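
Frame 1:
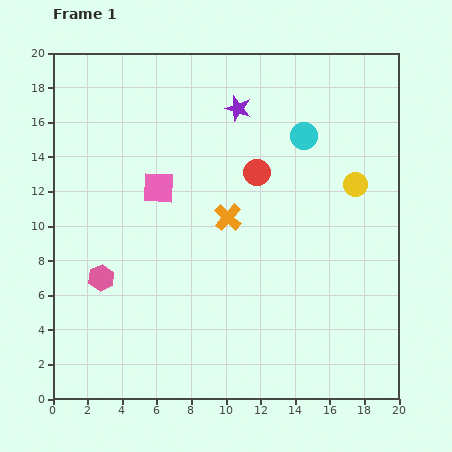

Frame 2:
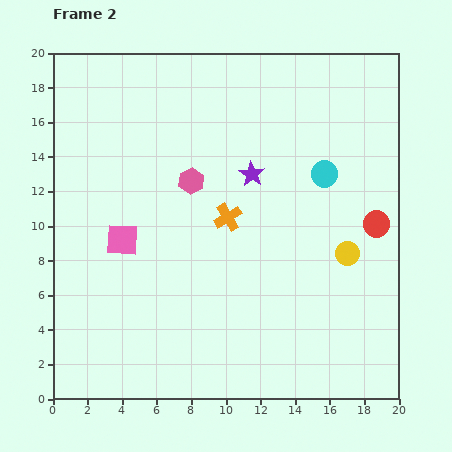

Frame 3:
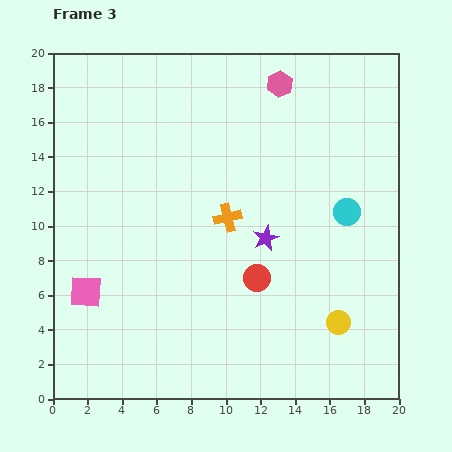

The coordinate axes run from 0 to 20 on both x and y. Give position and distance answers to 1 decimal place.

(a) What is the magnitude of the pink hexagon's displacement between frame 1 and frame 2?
7.6

The pink hexagon moved from (2.8, 7.0) to (8.0, 12.6), a distance of √(5.2² + 5.6²) ≈ 7.6.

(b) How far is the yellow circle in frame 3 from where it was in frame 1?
8.1

The yellow circle moved from (17.5, 12.4) to (16.5, 4.4), a distance of √(1.0² + 8.0²) ≈ 8.1.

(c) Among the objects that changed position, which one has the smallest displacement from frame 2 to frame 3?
the cyan circle

(moved 2.6)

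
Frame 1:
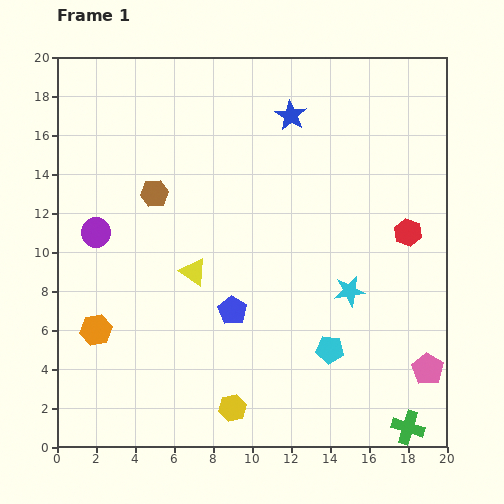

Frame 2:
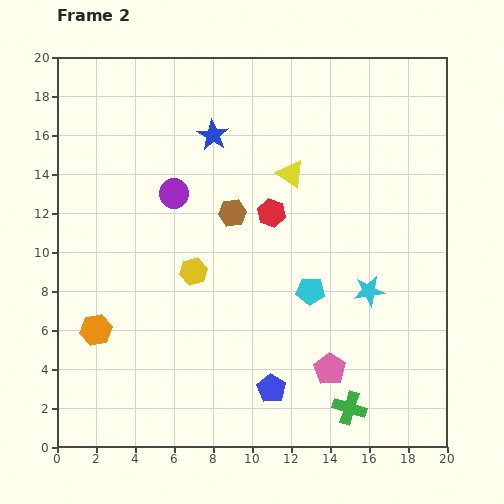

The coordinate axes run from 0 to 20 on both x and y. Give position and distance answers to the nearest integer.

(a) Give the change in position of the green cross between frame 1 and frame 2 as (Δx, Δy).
(-3, 1)

The green cross was at (18, 1) in frame 1 and (15, 2) in frame 2.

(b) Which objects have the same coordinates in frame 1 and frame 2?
the orange hexagon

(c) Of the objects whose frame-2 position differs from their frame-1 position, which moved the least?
the cyan star

(moved 1)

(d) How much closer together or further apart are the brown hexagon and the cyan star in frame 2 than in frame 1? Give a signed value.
-3

Distance in frame 1: 11. Distance in frame 2: 8.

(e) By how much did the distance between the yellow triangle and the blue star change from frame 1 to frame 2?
-5

Distance in frame 1: 9. Distance in frame 2: 4.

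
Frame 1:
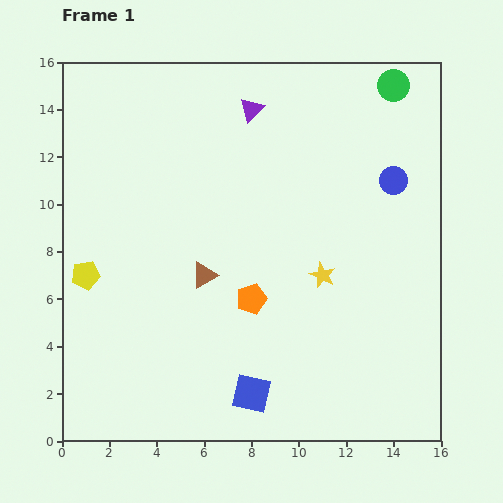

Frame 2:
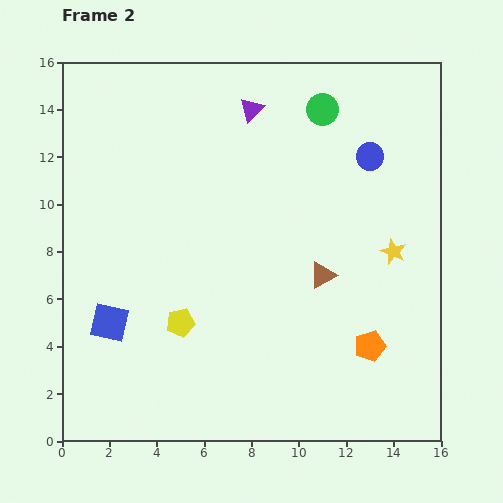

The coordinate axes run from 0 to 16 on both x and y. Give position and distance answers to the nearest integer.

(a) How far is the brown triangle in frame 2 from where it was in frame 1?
5

The brown triangle moved from (6, 7) to (11, 7), a distance of √(5² + 0²) ≈ 5.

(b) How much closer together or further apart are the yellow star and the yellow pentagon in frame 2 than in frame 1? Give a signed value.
-1

Distance in frame 1: 10. Distance in frame 2: 9.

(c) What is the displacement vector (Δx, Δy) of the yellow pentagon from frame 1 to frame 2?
(4, -2)

The yellow pentagon was at (1, 7) in frame 1 and (5, 5) in frame 2.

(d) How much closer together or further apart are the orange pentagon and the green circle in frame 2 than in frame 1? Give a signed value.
-1

Distance in frame 1: 11. Distance in frame 2: 10.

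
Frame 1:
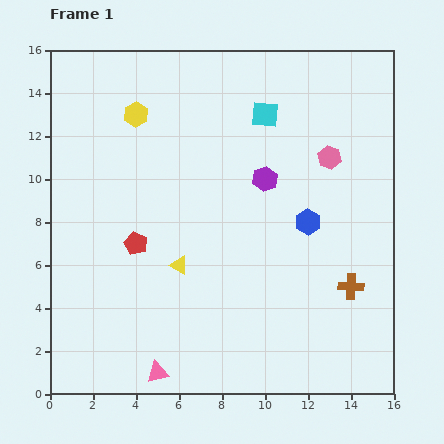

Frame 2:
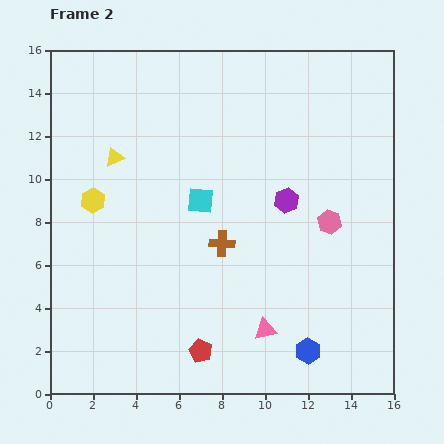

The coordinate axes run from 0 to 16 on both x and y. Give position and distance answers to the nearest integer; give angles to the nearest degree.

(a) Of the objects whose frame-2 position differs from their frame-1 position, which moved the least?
the purple hexagon

(moved 1)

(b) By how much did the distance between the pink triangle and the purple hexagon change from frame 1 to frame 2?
-4

Distance in frame 1: 10. Distance in frame 2: 6.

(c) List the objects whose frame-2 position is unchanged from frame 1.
none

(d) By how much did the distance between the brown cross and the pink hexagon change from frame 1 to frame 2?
-1

Distance in frame 1: 6. Distance in frame 2: 5.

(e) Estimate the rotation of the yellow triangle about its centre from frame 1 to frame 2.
50° counter-clockwise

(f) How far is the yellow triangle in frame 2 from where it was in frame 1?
6

The yellow triangle moved from (6, 6) to (3, 11), a distance of √(3² + 5²) ≈ 6.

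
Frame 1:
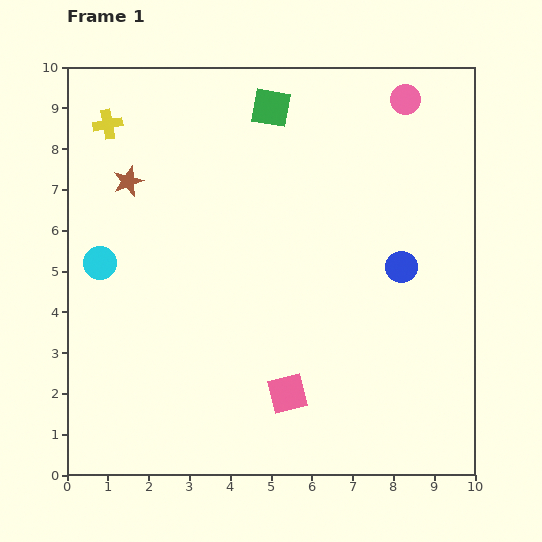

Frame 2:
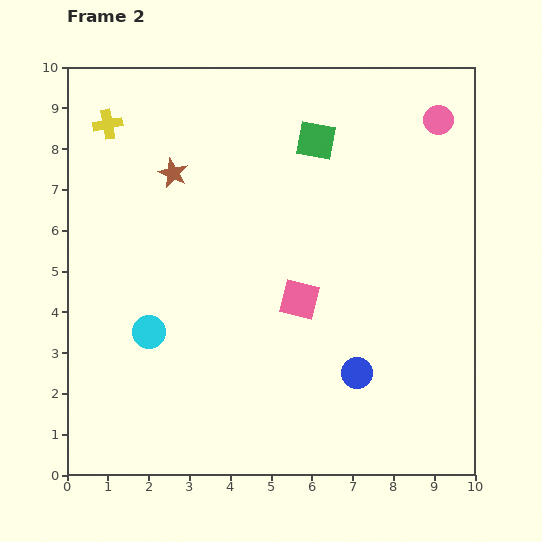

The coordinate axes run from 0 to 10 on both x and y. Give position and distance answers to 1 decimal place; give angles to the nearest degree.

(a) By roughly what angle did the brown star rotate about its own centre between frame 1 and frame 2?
26° counter-clockwise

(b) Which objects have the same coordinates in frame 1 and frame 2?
the yellow cross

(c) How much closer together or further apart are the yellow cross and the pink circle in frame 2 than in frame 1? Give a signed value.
+0.8

Distance in frame 1: 7.3. Distance in frame 2: 8.1.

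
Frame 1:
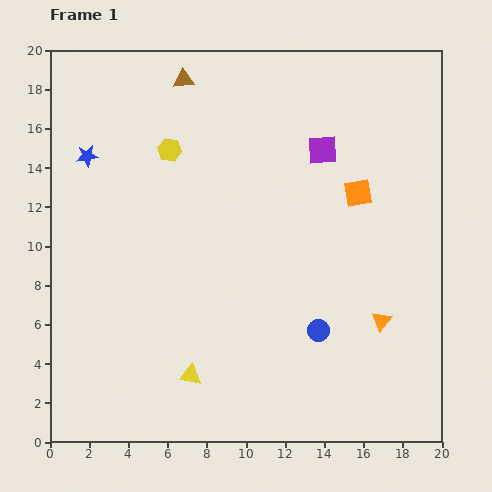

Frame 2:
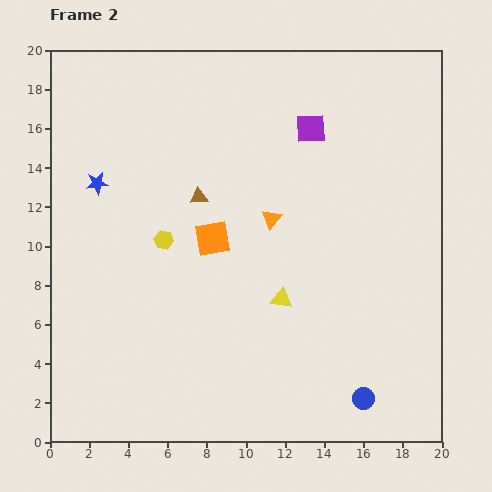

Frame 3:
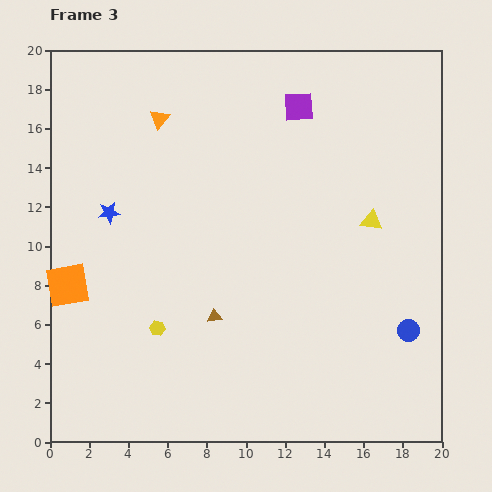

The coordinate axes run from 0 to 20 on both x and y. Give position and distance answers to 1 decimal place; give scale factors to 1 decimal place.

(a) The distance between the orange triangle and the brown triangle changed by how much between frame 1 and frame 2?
-12.0

Distance in frame 1: 15.9. Distance in frame 2: 3.9.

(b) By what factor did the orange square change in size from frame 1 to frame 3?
1.6×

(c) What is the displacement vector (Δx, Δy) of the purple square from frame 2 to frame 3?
(-0.6, 1.1)

The purple square was at (13.3, 16.0) in frame 2 and (12.7, 17.1) in frame 3.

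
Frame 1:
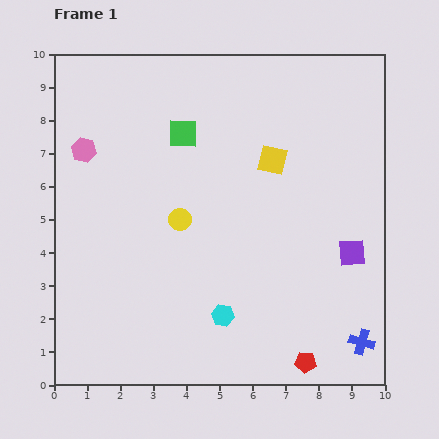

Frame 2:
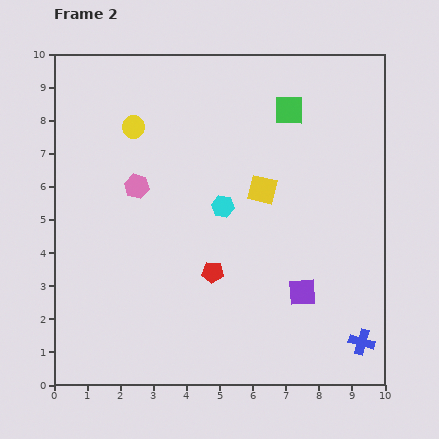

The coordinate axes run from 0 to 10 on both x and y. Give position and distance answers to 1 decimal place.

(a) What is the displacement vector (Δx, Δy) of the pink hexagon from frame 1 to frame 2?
(1.6, -1.1)

The pink hexagon was at (0.9, 7.1) in frame 1 and (2.5, 6.0) in frame 2.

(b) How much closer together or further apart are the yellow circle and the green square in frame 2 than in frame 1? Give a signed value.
+2.1

Distance in frame 1: 2.6. Distance in frame 2: 4.7.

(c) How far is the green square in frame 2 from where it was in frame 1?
3.3

The green square moved from (3.9, 7.6) to (7.1, 8.3), a distance of √(3.2² + 0.7²) ≈ 3.3.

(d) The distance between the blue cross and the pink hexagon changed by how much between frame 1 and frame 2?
-1.9

Distance in frame 1: 10.2. Distance in frame 2: 8.3.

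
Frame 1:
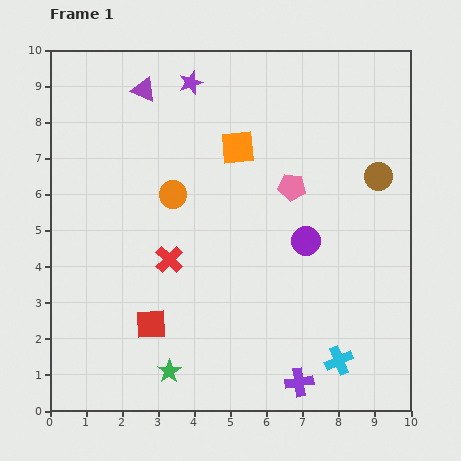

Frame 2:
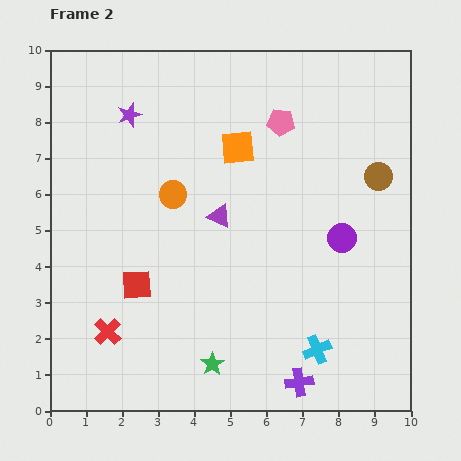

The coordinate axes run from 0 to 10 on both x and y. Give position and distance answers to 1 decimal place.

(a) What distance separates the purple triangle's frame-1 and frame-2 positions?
4.1

The purple triangle moved from (2.6, 8.9) to (4.7, 5.4), a distance of √(2.1² + 3.5²) ≈ 4.1.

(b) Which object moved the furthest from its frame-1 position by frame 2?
the purple triangle

(moved 4.1; next 2.6)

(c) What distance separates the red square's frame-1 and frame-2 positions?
1.2

The red square moved from (2.8, 2.4) to (2.4, 3.5), a distance of √(0.4² + 1.1²) ≈ 1.2.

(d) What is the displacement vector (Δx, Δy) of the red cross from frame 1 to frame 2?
(-1.7, -2.0)

The red cross was at (3.3, 4.2) in frame 1 and (1.6, 2.2) in frame 2.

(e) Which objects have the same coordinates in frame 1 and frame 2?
the orange square, the brown circle, the orange circle, the purple cross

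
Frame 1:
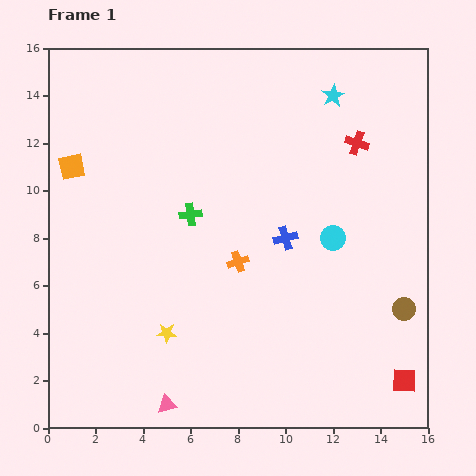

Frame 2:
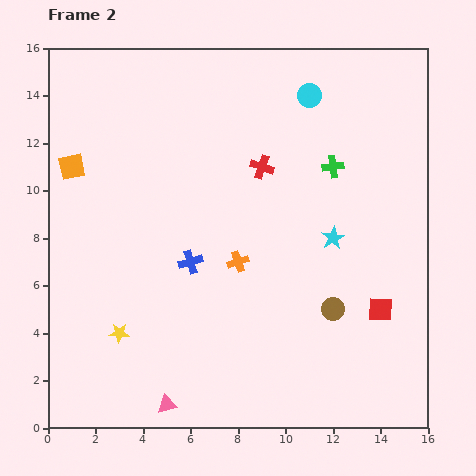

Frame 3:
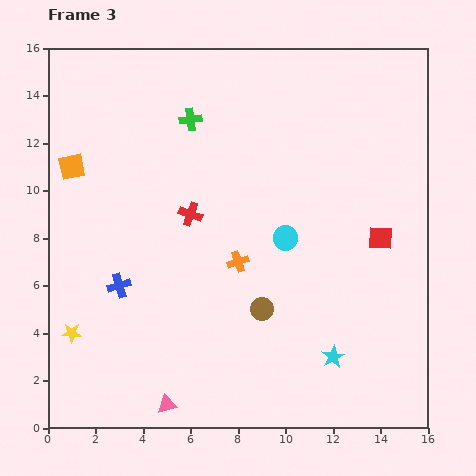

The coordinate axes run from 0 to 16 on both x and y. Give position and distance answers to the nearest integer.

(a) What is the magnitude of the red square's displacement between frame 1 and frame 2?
3

The red square moved from (15, 2) to (14, 5), a distance of √(1² + 3²) ≈ 3.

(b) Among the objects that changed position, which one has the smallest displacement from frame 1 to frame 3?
the cyan circle

(moved 2)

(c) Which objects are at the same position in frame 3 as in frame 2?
the orange cross, the orange square, the pink triangle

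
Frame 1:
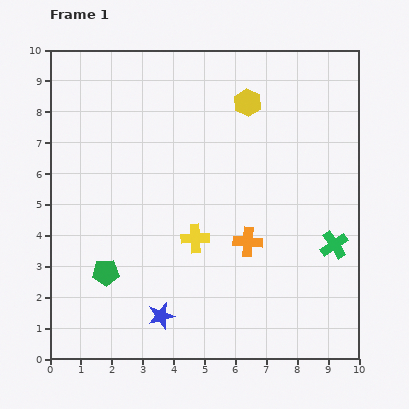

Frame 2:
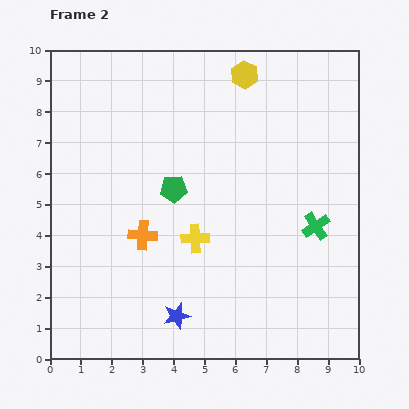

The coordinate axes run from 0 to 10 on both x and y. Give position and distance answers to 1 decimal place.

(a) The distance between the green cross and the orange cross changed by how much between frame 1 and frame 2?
+2.8

Distance in frame 1: 2.8. Distance in frame 2: 5.6.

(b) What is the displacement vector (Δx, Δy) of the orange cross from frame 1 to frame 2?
(-3.4, 0.2)

The orange cross was at (6.4, 3.8) in frame 1 and (3.0, 4.0) in frame 2.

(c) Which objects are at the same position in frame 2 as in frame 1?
the yellow cross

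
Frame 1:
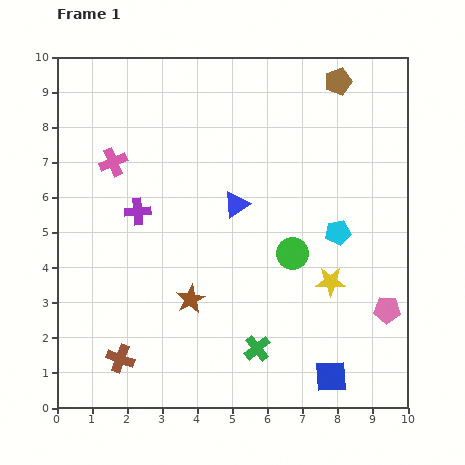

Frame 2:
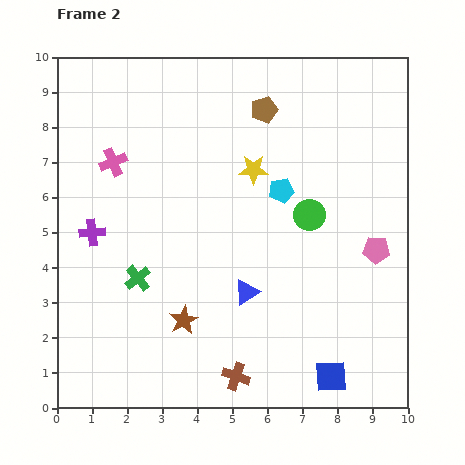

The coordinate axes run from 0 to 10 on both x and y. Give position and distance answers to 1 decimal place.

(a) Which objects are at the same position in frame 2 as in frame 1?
the blue square, the pink cross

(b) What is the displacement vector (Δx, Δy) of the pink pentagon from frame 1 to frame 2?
(-0.3, 1.7)

The pink pentagon was at (9.4, 2.8) in frame 1 and (9.1, 4.5) in frame 2.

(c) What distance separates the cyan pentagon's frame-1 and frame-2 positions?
2.0

The cyan pentagon moved from (8.0, 5.0) to (6.4, 6.2), a distance of √(1.6² + 1.2²) ≈ 2.0.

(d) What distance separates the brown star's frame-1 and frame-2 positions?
0.6

The brown star moved from (3.8, 3.1) to (3.6, 2.5), a distance of √(0.2² + 0.6²) ≈ 0.6.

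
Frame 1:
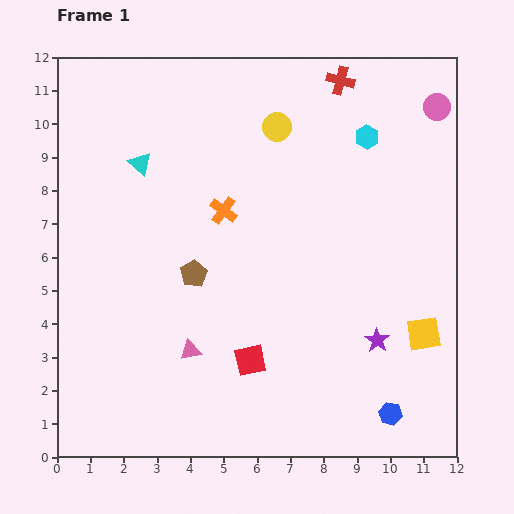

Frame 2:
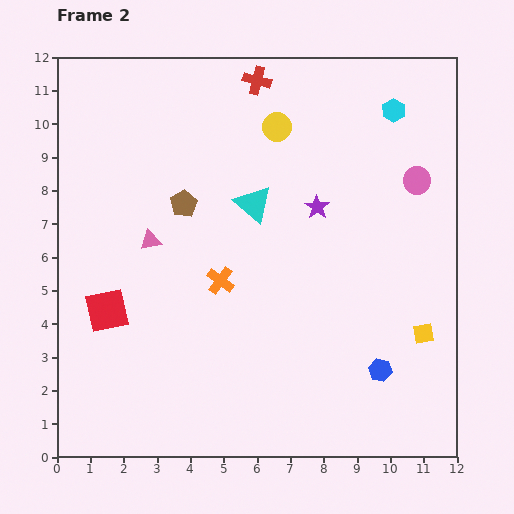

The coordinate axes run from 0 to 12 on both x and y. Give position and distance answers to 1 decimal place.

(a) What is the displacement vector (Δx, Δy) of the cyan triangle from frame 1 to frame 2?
(3.4, -1.2)

The cyan triangle was at (2.5, 8.8) in frame 1 and (5.9, 7.6) in frame 2.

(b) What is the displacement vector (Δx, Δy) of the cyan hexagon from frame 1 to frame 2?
(0.8, 0.8)

The cyan hexagon was at (9.3, 9.6) in frame 1 and (10.1, 10.4) in frame 2.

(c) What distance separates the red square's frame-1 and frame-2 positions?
4.6

The red square moved from (5.8, 2.9) to (1.5, 4.4), a distance of √(4.3² + 1.5²) ≈ 4.6.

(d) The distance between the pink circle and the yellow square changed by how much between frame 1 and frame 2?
-2.2

Distance in frame 1: 6.8. Distance in frame 2: 4.6.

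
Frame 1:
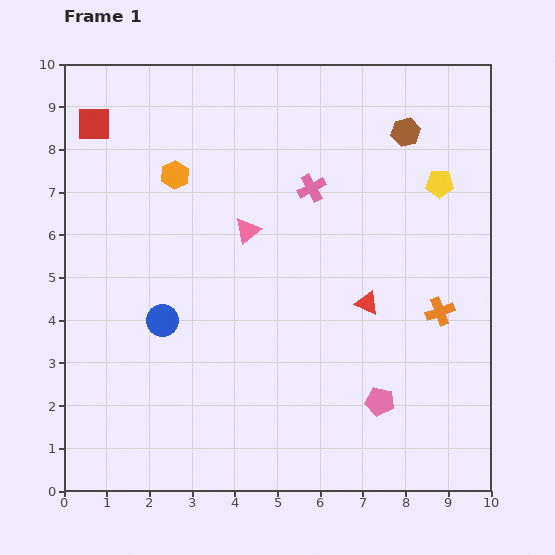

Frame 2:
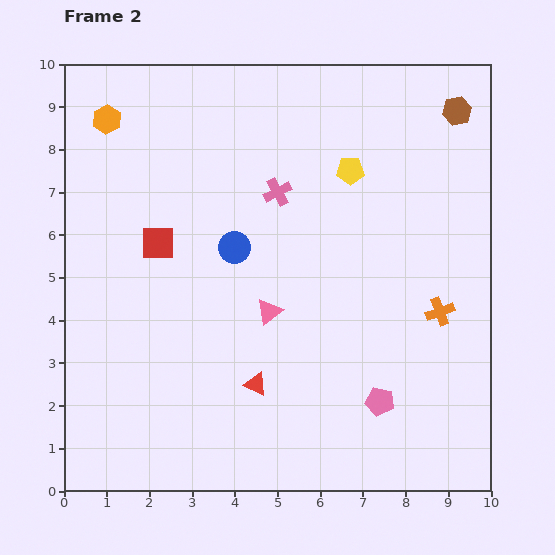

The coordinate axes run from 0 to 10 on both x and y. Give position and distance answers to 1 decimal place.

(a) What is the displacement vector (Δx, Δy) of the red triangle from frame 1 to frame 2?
(-2.6, -1.9)

The red triangle was at (7.1, 4.4) in frame 1 and (4.5, 2.5) in frame 2.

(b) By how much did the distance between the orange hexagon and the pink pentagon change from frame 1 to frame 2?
+2.0

Distance in frame 1: 7.2. Distance in frame 2: 9.2.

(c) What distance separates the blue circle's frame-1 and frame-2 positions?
2.4

The blue circle moved from (2.3, 4.0) to (4.0, 5.7), a distance of √(1.7² + 1.7²) ≈ 2.4.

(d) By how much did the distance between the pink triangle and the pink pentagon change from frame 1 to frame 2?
-1.8

Distance in frame 1: 5.1. Distance in frame 2: 3.3.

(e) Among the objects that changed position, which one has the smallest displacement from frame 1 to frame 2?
the pink cross

(moved 0.8)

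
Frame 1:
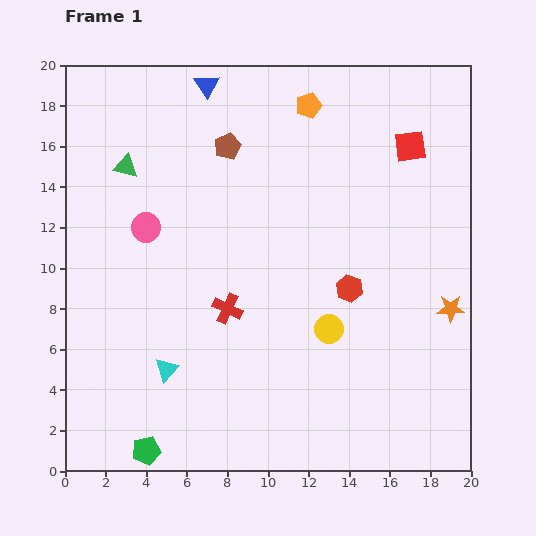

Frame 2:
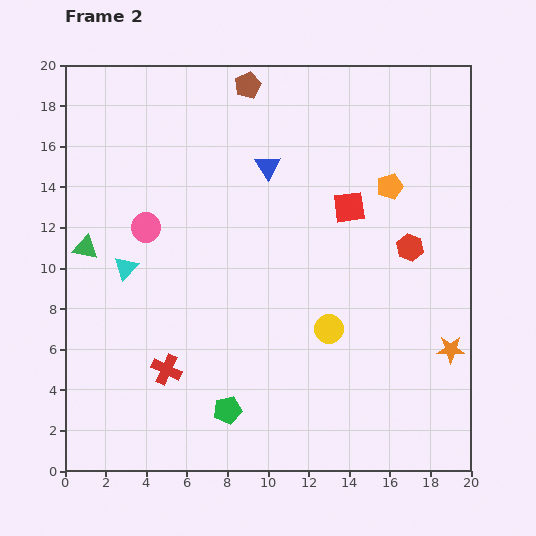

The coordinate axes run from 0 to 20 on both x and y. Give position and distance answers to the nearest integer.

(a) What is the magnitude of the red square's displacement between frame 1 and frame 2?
4

The red square moved from (17, 16) to (14, 13), a distance of √(3² + 3²) ≈ 4.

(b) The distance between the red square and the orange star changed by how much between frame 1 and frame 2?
+1

Distance in frame 1: 8. Distance in frame 2: 9.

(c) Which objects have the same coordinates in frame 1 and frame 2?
the yellow circle, the pink circle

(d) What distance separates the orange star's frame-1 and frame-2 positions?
2

The orange star moved from (19, 8) to (19, 6), a distance of √(0² + 2²) ≈ 2.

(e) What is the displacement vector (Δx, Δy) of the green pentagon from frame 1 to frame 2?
(4, 2)

The green pentagon was at (4, 1) in frame 1 and (8, 3) in frame 2.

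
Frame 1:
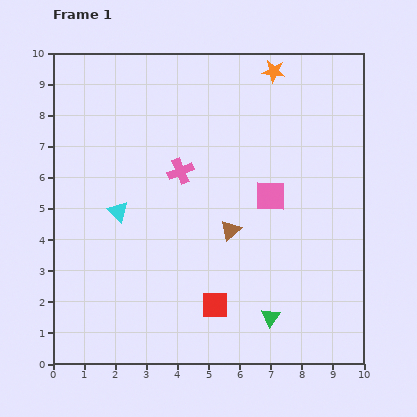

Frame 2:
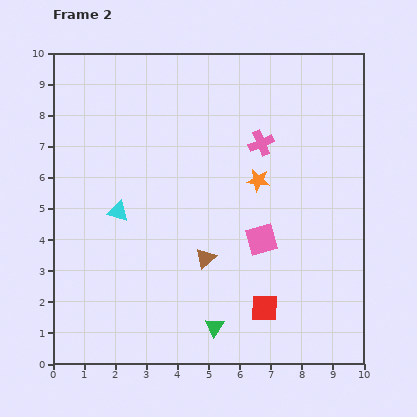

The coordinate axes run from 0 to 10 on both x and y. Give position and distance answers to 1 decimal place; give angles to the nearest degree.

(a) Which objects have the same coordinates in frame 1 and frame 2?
the cyan triangle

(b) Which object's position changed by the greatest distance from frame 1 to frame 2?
the orange star

(moved 3.5; next 2.8)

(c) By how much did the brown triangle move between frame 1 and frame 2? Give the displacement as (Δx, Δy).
(-0.8, -0.9)

The brown triangle was at (5.7, 4.3) in frame 1 and (4.9, 3.4) in frame 2.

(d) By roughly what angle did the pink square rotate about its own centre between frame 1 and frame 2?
18° counter-clockwise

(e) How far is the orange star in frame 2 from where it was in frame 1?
3.5

The orange star moved from (7.1, 9.4) to (6.6, 5.9), a distance of √(0.5² + 3.5²) ≈ 3.5.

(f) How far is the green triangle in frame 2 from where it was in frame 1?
1.8

The green triangle moved from (7.0, 1.5) to (5.2, 1.2), a distance of √(1.8² + 0.3²) ≈ 1.8.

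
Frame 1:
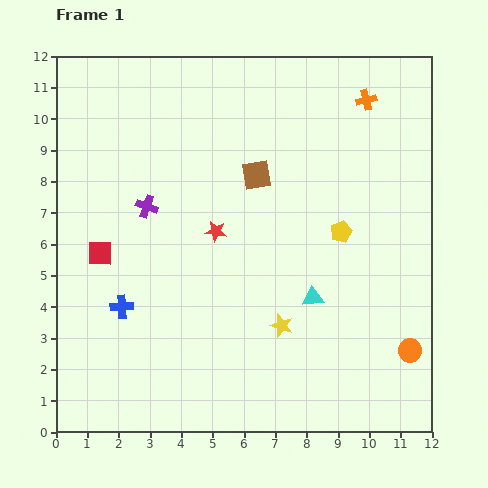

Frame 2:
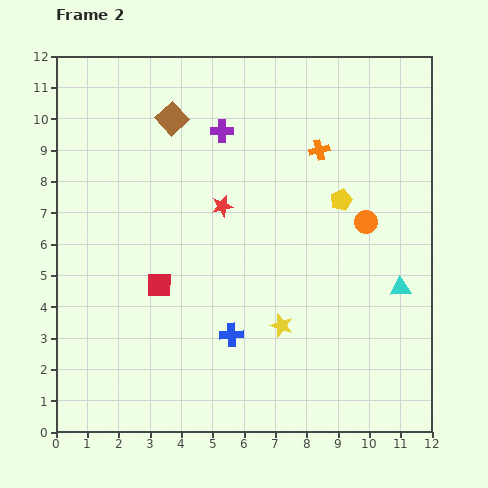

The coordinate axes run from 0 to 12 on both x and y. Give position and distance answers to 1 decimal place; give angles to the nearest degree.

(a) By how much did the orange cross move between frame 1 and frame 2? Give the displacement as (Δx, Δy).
(-1.5, -1.6)

The orange cross was at (9.9, 10.6) in frame 1 and (8.4, 9.0) in frame 2.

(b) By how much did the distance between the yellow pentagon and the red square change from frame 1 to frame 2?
-1.3

Distance in frame 1: 7.7. Distance in frame 2: 6.4.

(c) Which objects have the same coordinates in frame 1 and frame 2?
the yellow star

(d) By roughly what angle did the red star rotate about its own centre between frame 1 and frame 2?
22° counter-clockwise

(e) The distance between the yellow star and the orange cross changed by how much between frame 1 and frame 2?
-2.0

Distance in frame 1: 7.7. Distance in frame 2: 5.7.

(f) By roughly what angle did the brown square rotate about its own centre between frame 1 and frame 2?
34° counter-clockwise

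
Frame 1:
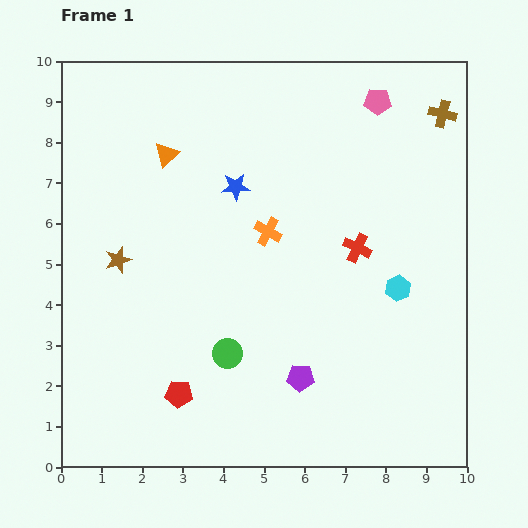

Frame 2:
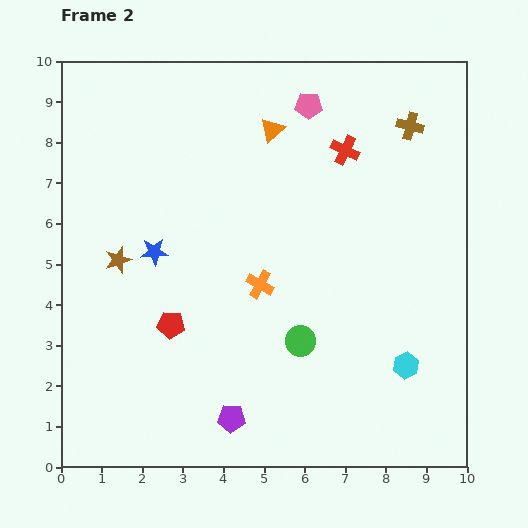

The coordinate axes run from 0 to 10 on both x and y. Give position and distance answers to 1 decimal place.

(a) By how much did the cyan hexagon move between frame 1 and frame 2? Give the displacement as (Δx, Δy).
(0.2, -1.9)

The cyan hexagon was at (8.3, 4.4) in frame 1 and (8.5, 2.5) in frame 2.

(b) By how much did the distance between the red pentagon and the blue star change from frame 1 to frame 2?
-3.5

Distance in frame 1: 5.3. Distance in frame 2: 1.8.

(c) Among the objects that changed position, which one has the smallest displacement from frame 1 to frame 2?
the brown cross

(moved 0.9)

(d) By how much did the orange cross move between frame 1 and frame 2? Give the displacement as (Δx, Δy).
(-0.2, -1.3)

The orange cross was at (5.1, 5.8) in frame 1 and (4.9, 4.5) in frame 2.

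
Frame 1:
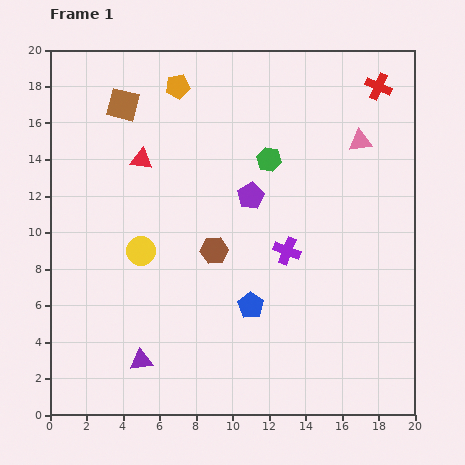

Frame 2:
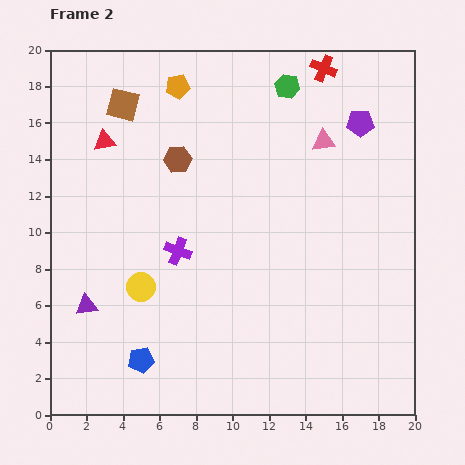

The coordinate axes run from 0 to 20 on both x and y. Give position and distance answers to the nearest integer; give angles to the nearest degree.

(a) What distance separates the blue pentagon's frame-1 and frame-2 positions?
7

The blue pentagon moved from (11, 6) to (5, 3), a distance of √(6² + 3²) ≈ 7.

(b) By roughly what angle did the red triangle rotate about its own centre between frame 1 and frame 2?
19° counter-clockwise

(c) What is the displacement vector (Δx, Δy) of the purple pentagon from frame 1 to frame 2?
(6, 4)

The purple pentagon was at (11, 12) in frame 1 and (17, 16) in frame 2.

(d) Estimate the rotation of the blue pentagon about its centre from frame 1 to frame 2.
28° clockwise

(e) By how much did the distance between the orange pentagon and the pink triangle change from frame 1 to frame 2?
-1

Distance in frame 1: 10. Distance in frame 2: 9.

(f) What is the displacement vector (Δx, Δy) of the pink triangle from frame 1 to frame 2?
(-2, 0)

The pink triangle was at (17, 15) in frame 1 and (15, 15) in frame 2.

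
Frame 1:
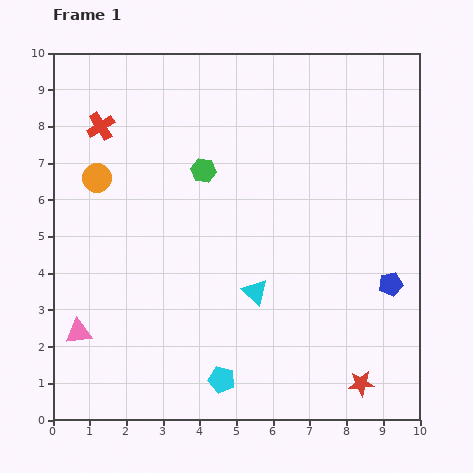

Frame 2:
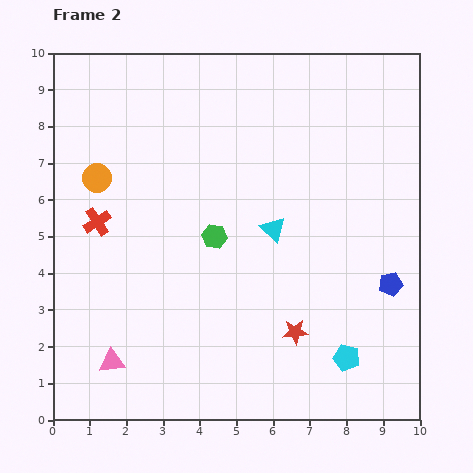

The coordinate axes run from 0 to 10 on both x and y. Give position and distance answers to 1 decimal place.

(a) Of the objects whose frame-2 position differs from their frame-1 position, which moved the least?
the pink triangle

(moved 1.2)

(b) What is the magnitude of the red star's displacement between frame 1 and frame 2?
2.3

The red star moved from (8.4, 1.0) to (6.6, 2.4), a distance of √(1.8² + 1.4²) ≈ 2.3.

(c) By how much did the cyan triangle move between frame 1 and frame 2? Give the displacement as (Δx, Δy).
(0.5, 1.7)

The cyan triangle was at (5.5, 3.5) in frame 1 and (6.0, 5.2) in frame 2.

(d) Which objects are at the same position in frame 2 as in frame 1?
the blue pentagon, the orange circle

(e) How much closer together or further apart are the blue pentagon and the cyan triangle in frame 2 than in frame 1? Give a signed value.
-0.2

Distance in frame 1: 3.7. Distance in frame 2: 3.5.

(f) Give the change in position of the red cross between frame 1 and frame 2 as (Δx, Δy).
(-0.1, -2.6)

The red cross was at (1.3, 8.0) in frame 1 and (1.2, 5.4) in frame 2.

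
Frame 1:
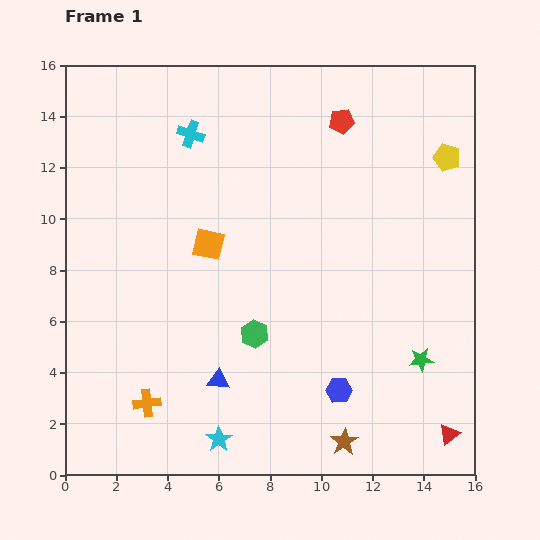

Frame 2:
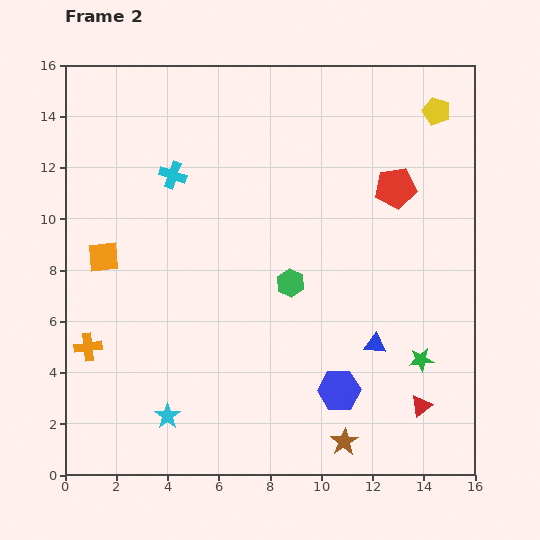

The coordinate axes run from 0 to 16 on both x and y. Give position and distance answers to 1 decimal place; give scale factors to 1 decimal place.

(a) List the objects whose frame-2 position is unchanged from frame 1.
the brown star, the blue hexagon, the green star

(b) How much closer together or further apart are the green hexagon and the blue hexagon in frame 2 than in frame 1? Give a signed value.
+0.6

Distance in frame 1: 4.0. Distance in frame 2: 4.6.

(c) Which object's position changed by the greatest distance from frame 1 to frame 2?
the blue triangle

(moved 6.3; next 4.1)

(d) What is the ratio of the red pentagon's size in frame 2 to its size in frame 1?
1.7×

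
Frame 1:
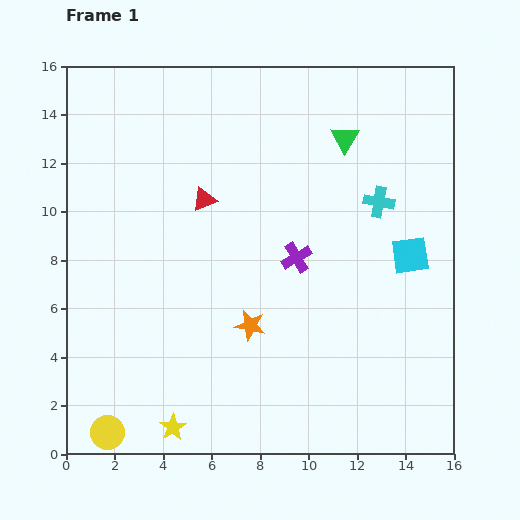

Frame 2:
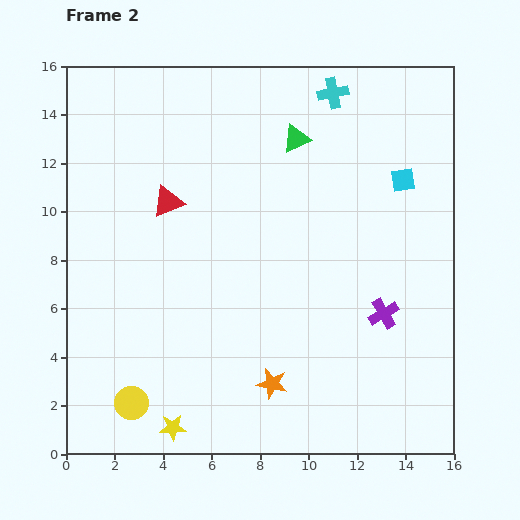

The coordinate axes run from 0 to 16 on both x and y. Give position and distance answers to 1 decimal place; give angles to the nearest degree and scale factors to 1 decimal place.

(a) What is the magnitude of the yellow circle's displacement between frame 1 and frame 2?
1.6

The yellow circle moved from (1.7, 0.9) to (2.7, 2.1), a distance of √(1.0² + 1.2²) ≈ 1.6.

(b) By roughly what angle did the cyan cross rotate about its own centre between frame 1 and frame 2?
21° counter-clockwise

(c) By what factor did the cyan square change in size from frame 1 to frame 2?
0.7×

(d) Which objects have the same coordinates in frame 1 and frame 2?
the yellow star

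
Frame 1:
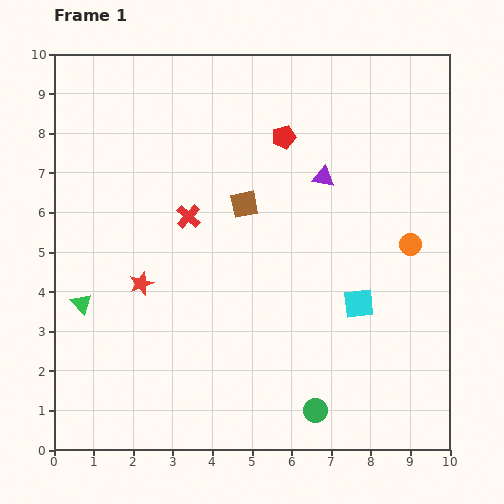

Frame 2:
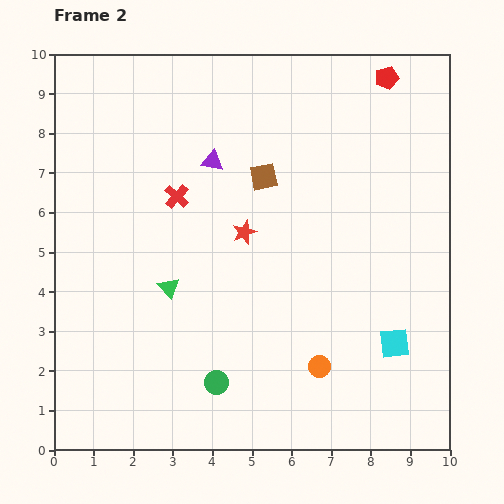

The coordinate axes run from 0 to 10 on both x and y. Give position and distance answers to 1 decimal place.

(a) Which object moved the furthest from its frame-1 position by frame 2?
the orange circle

(moved 3.9; next 3.0)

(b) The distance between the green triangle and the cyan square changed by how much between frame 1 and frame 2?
-1.1

Distance in frame 1: 7.0. Distance in frame 2: 5.9.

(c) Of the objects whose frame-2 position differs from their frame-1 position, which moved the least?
the red cross

(moved 0.6)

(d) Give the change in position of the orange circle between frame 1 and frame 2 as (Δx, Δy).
(-2.3, -3.1)

The orange circle was at (9.0, 5.2) in frame 1 and (6.7, 2.1) in frame 2.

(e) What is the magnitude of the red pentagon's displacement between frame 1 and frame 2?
3.0

The red pentagon moved from (5.8, 7.9) to (8.4, 9.4), a distance of √(2.6² + 1.5²) ≈ 3.0.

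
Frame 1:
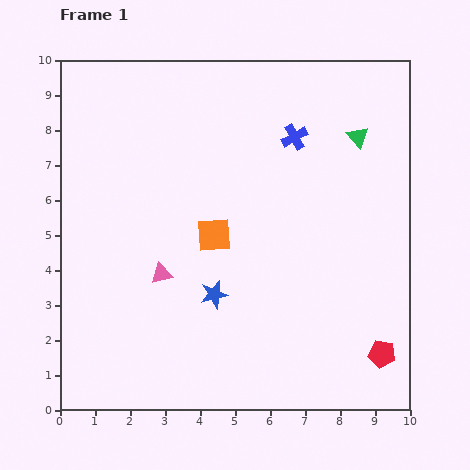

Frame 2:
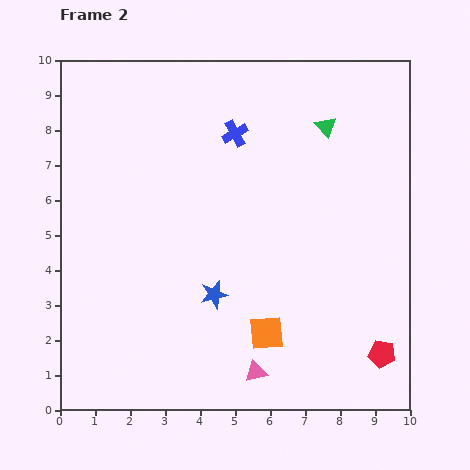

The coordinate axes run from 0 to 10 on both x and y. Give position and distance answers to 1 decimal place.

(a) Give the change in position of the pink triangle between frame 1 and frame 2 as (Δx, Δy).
(2.7, -2.8)

The pink triangle was at (2.9, 3.9) in frame 1 and (5.6, 1.1) in frame 2.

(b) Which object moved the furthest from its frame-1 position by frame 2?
the pink triangle

(moved 3.9; next 3.2)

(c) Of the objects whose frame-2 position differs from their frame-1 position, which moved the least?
the green triangle

(moved 0.9)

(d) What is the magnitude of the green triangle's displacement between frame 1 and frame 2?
0.9

The green triangle moved from (8.5, 7.8) to (7.6, 8.1), a distance of √(0.9² + 0.3²) ≈ 0.9.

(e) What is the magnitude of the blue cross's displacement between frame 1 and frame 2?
1.7

The blue cross moved from (6.7, 7.8) to (5.0, 7.9), a distance of √(1.7² + 0.1²) ≈ 1.7.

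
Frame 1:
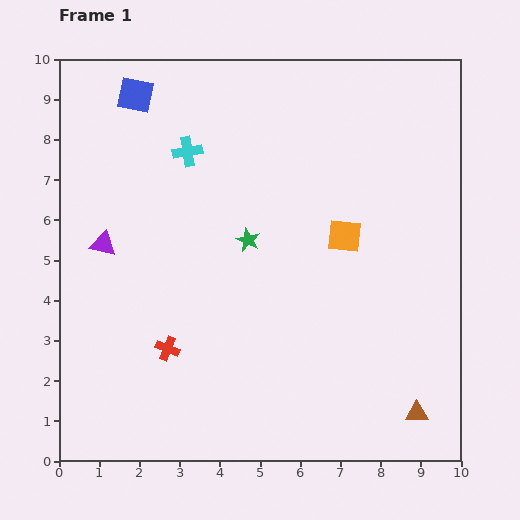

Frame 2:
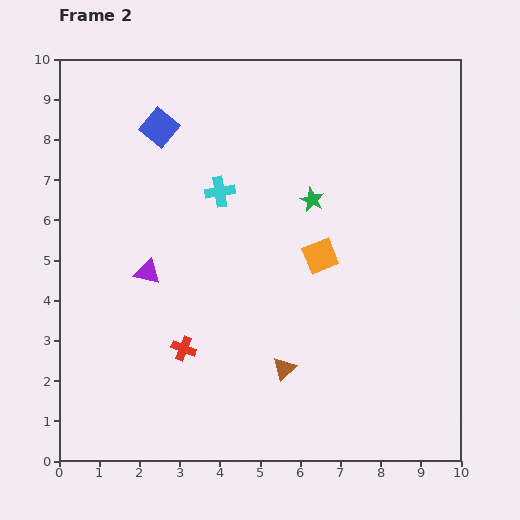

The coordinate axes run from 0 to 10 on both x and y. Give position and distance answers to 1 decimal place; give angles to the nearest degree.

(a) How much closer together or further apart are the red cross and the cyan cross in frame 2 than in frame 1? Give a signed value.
-0.9

Distance in frame 1: 4.9. Distance in frame 2: 4.0.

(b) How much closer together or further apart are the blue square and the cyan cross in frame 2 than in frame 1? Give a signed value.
+0.3

Distance in frame 1: 1.9. Distance in frame 2: 2.2.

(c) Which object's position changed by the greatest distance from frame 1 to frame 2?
the brown triangle

(moved 3.5; next 1.9)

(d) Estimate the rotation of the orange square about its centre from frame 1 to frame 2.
28° counter-clockwise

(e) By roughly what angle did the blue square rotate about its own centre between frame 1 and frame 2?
29° clockwise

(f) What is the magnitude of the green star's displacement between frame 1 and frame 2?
1.9

The green star moved from (4.7, 5.5) to (6.3, 6.5), a distance of √(1.6² + 1.0²) ≈ 1.9.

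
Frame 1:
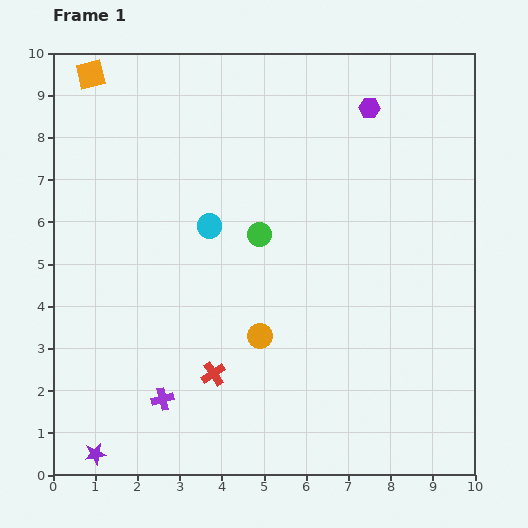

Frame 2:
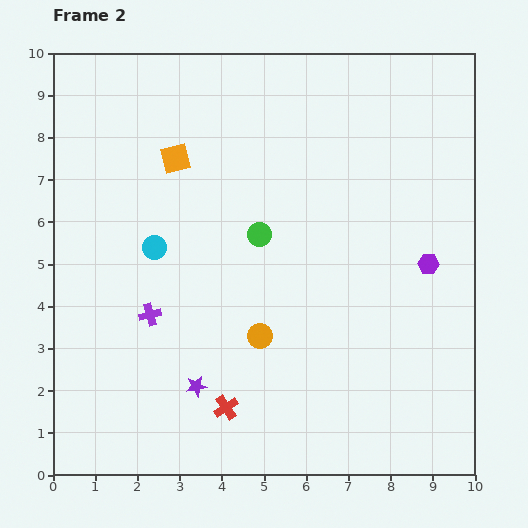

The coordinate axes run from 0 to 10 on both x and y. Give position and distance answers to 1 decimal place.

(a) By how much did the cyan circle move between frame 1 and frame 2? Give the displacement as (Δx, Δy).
(-1.3, -0.5)

The cyan circle was at (3.7, 5.9) in frame 1 and (2.4, 5.4) in frame 2.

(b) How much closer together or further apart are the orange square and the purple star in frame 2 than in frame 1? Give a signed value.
-3.6

Distance in frame 1: 9.0. Distance in frame 2: 5.4.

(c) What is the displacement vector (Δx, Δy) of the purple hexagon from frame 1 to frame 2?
(1.4, -3.7)

The purple hexagon was at (7.5, 8.7) in frame 1 and (8.9, 5.0) in frame 2.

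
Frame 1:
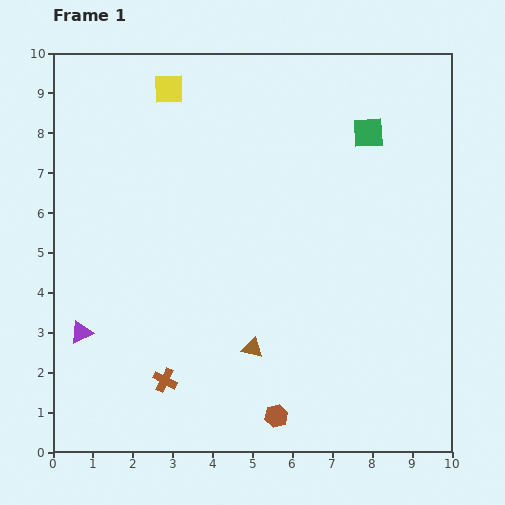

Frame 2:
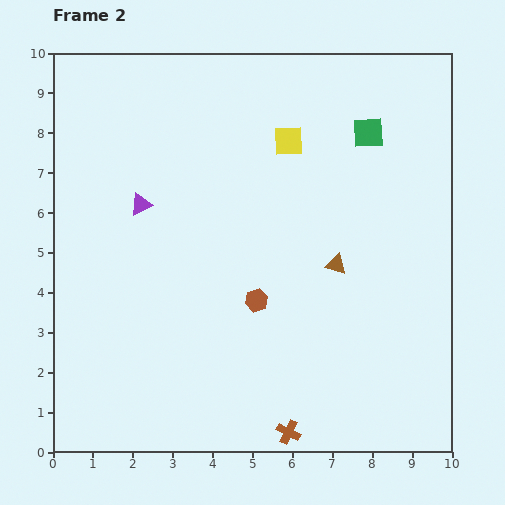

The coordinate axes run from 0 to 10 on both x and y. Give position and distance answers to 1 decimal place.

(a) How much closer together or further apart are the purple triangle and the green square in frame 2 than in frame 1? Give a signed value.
-2.8

Distance in frame 1: 8.8. Distance in frame 2: 6.0.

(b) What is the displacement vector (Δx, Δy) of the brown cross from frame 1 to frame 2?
(3.1, -1.3)

The brown cross was at (2.8, 1.8) in frame 1 and (5.9, 0.5) in frame 2.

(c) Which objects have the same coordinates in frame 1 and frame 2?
the green square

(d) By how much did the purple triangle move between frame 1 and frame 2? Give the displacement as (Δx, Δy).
(1.5, 3.2)

The purple triangle was at (0.7, 3.0) in frame 1 and (2.2, 6.2) in frame 2.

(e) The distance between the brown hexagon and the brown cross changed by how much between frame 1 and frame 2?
+0.5

Distance in frame 1: 2.9. Distance in frame 2: 3.4.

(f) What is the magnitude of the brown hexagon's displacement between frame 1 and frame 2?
2.9

The brown hexagon moved from (5.6, 0.9) to (5.1, 3.8), a distance of √(0.5² + 2.9²) ≈ 2.9.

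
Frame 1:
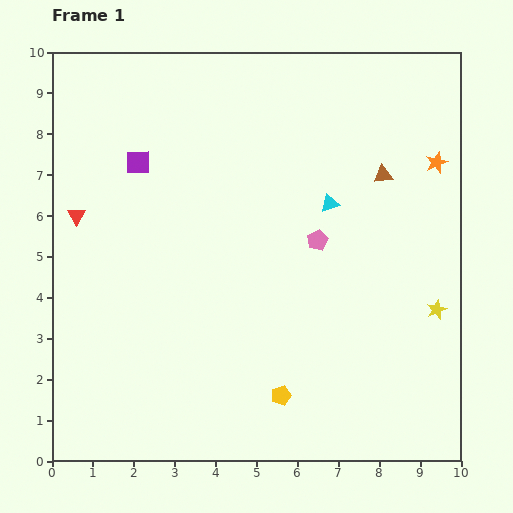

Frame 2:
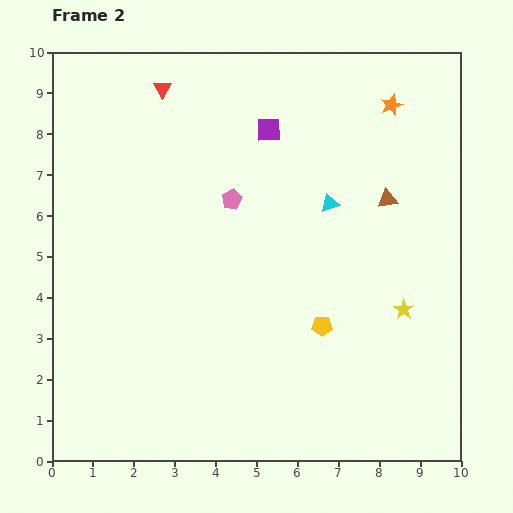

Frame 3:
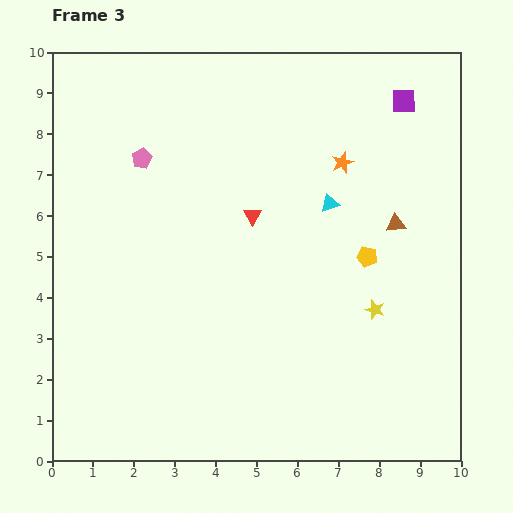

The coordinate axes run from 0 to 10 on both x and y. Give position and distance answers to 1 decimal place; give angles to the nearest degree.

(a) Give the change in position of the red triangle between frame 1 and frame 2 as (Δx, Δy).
(2.1, 3.1)

The red triangle was at (0.6, 6.0) in frame 1 and (2.7, 9.1) in frame 2.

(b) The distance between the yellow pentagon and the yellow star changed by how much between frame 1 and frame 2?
-2.3

Distance in frame 1: 4.3. Distance in frame 2: 2.0.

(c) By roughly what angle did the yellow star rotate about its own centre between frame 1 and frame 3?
31° counter-clockwise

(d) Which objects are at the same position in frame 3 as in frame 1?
the cyan triangle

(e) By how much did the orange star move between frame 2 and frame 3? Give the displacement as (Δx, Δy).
(-1.2, -1.4)

The orange star was at (8.3, 8.7) in frame 2 and (7.1, 7.3) in frame 3.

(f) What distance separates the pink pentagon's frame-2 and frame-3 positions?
2.4

The pink pentagon moved from (4.4, 6.4) to (2.2, 7.4), a distance of √(2.2² + 1.0²) ≈ 2.4.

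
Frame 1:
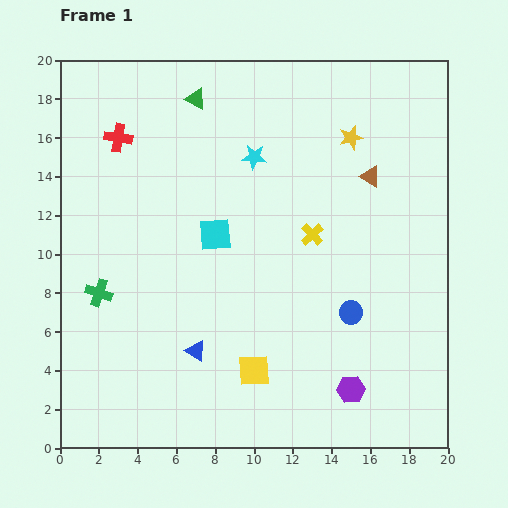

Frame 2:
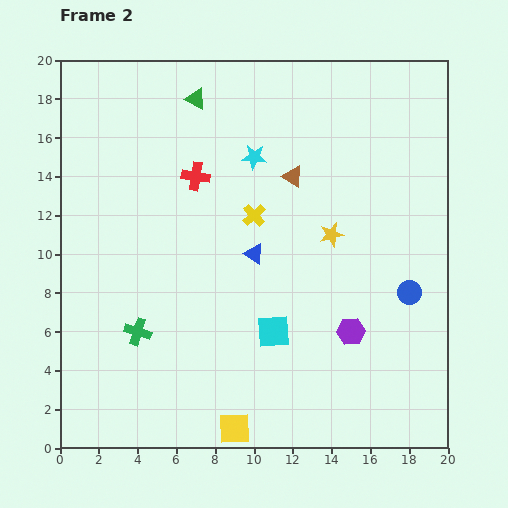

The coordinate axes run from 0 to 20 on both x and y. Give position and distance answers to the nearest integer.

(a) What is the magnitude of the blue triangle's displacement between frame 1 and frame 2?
6

The blue triangle moved from (7, 5) to (10, 10), a distance of √(3² + 5²) ≈ 6.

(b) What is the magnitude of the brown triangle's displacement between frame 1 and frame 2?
4

The brown triangle moved from (16, 14) to (12, 14), a distance of √(4² + 0²) ≈ 4.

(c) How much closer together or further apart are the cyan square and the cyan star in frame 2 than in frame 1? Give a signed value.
+5

Distance in frame 1: 4. Distance in frame 2: 9.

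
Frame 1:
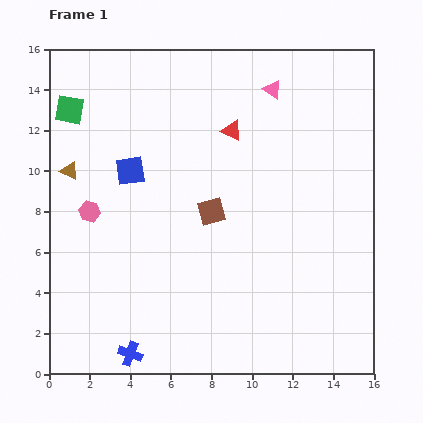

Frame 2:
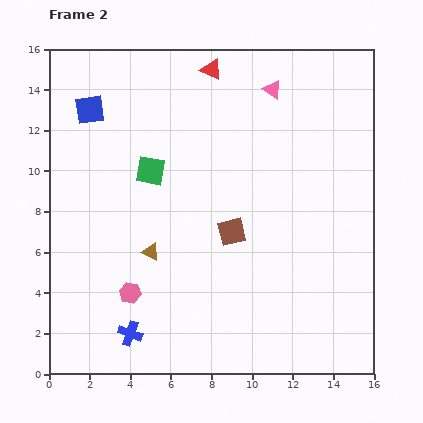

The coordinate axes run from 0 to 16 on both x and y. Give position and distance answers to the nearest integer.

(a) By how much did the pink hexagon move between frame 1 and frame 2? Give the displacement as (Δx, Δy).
(2, -4)

The pink hexagon was at (2, 8) in frame 1 and (4, 4) in frame 2.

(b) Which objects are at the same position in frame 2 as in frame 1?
the pink triangle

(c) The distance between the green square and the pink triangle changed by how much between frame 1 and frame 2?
-3

Distance in frame 1: 10. Distance in frame 2: 7.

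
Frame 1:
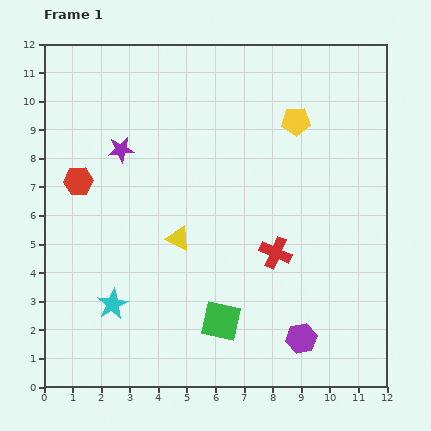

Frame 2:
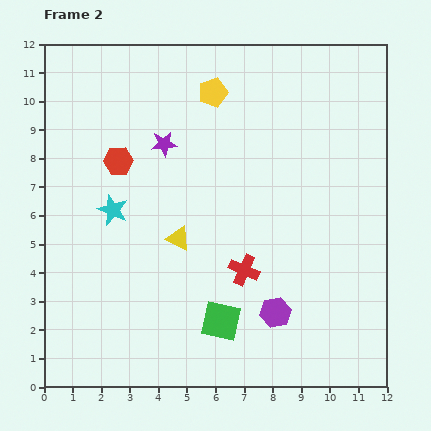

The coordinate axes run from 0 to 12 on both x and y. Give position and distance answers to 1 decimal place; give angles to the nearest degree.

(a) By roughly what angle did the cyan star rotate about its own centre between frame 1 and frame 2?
22° counter-clockwise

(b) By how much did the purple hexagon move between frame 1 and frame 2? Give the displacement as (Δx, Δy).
(-0.9, 0.9)

The purple hexagon was at (9.0, 1.7) in frame 1 and (8.1, 2.6) in frame 2.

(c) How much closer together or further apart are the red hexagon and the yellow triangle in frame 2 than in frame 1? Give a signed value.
-0.6

Distance in frame 1: 4.0. Distance in frame 2: 3.4.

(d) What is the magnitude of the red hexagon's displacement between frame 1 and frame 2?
1.6

The red hexagon moved from (1.2, 7.2) to (2.6, 7.9), a distance of √(1.4² + 0.7²) ≈ 1.6.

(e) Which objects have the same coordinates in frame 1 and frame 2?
the green square, the yellow triangle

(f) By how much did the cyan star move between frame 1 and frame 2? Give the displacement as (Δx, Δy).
(0.0, 3.3)

The cyan star was at (2.4, 2.9) in frame 1 and (2.4, 6.2) in frame 2.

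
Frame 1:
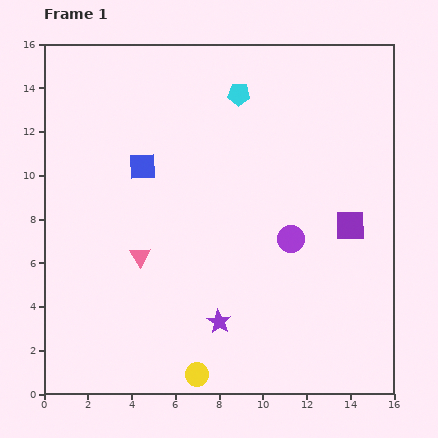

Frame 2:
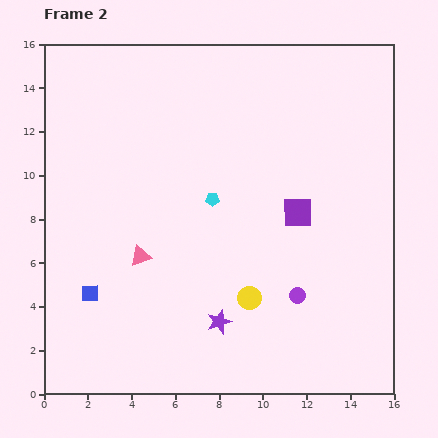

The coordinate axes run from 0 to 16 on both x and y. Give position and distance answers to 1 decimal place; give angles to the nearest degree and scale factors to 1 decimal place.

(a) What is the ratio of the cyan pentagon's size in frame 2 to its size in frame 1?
0.6×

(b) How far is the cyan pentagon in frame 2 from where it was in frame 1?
4.9

The cyan pentagon moved from (8.9, 13.7) to (7.7, 8.9), a distance of √(1.2² + 4.8²) ≈ 4.9.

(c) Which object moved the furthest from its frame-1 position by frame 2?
the blue square

(moved 6.3; next 4.9)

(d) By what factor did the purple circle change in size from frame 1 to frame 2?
0.6×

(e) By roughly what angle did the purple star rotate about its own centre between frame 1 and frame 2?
22° clockwise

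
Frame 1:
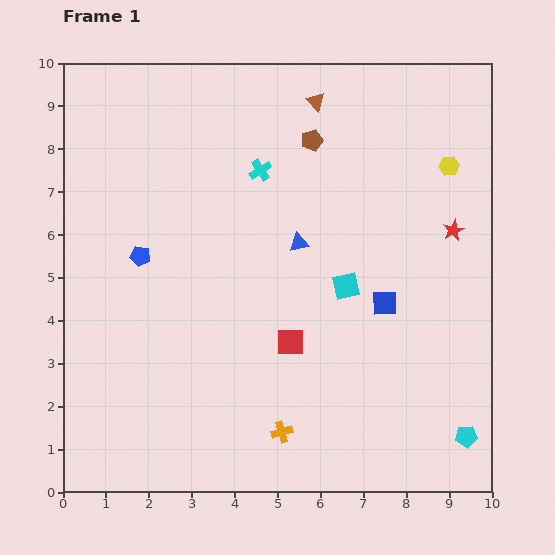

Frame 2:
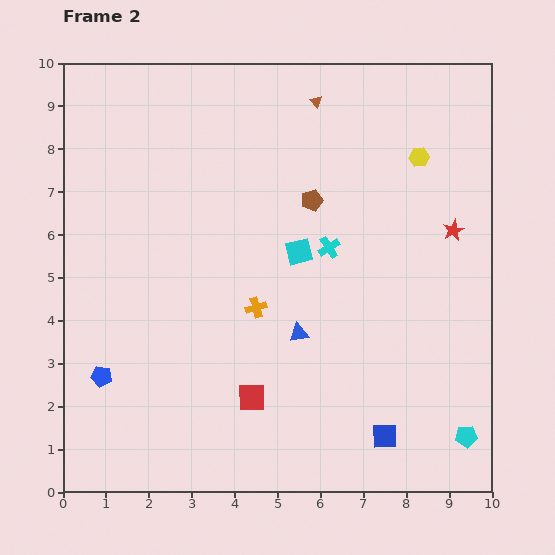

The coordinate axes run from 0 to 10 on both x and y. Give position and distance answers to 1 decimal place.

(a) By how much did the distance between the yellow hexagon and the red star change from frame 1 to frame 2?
+0.4

Distance in frame 1: 1.5. Distance in frame 2: 1.9.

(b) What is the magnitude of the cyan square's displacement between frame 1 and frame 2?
1.4

The cyan square moved from (6.6, 4.8) to (5.5, 5.6), a distance of √(1.1² + 0.8²) ≈ 1.4.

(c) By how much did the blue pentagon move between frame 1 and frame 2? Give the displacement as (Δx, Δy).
(-0.9, -2.8)

The blue pentagon was at (1.8, 5.5) in frame 1 and (0.9, 2.7) in frame 2.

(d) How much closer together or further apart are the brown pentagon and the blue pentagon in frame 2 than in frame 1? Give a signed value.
+1.6

Distance in frame 1: 4.8. Distance in frame 2: 6.4.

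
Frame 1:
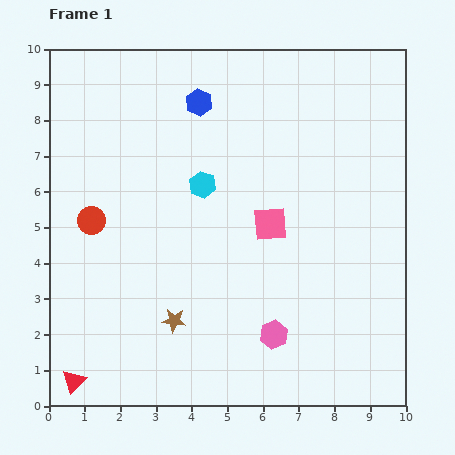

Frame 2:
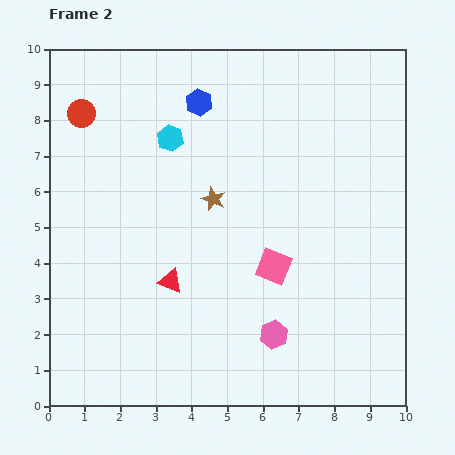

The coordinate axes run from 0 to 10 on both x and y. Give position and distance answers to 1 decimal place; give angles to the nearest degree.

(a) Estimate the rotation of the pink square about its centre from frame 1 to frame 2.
27° clockwise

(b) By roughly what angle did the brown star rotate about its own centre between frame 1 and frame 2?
15° clockwise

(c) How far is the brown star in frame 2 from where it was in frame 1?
3.6

The brown star moved from (3.5, 2.4) to (4.6, 5.8), a distance of √(1.1² + 3.4²) ≈ 3.6.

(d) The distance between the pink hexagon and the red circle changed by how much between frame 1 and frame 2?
+2.2

Distance in frame 1: 6.0. Distance in frame 2: 8.2.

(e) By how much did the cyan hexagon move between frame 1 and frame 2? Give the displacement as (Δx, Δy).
(-0.9, 1.3)

The cyan hexagon was at (4.3, 6.2) in frame 1 and (3.4, 7.5) in frame 2.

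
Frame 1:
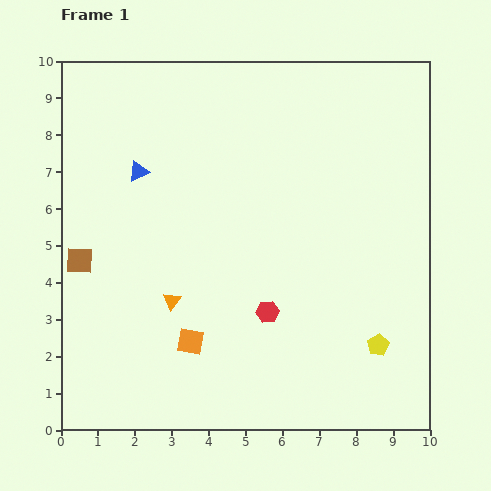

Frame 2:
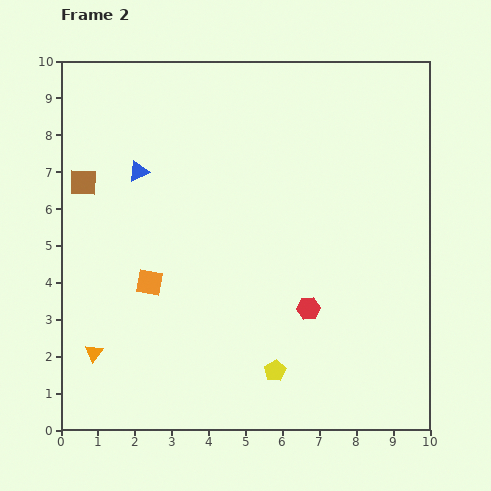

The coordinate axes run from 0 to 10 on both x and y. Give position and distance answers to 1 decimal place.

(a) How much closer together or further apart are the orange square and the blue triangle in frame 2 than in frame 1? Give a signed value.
-1.8

Distance in frame 1: 4.8. Distance in frame 2: 3.0.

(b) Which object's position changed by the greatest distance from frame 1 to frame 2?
the yellow pentagon

(moved 2.9; next 2.5)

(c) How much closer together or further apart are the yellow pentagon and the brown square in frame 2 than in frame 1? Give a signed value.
-1.1

Distance in frame 1: 8.4. Distance in frame 2: 7.3.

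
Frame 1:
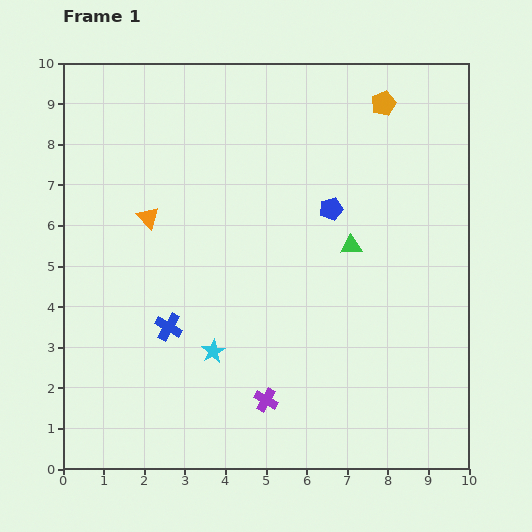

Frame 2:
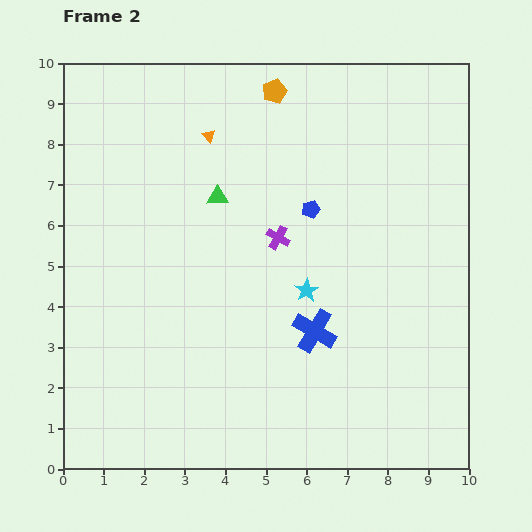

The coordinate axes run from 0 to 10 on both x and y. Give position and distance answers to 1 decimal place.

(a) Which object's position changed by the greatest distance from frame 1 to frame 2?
the purple cross

(moved 4.0; next 3.6)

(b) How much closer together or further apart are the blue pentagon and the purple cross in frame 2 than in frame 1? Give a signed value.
-3.9

Distance in frame 1: 5.0. Distance in frame 2: 1.1.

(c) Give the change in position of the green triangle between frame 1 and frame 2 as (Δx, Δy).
(-3.3, 1.2)

The green triangle was at (7.1, 5.5) in frame 1 and (3.8, 6.7) in frame 2.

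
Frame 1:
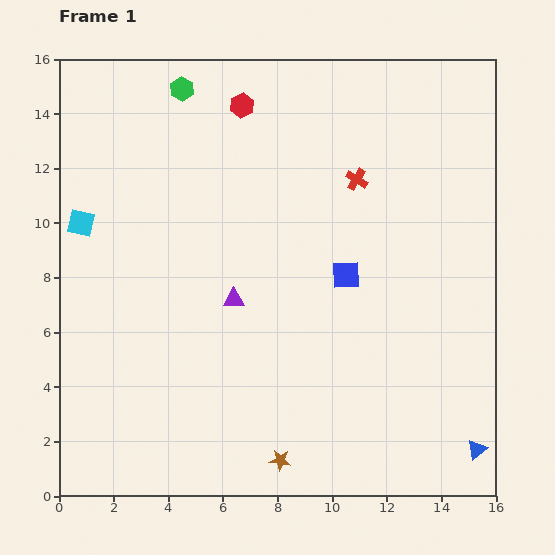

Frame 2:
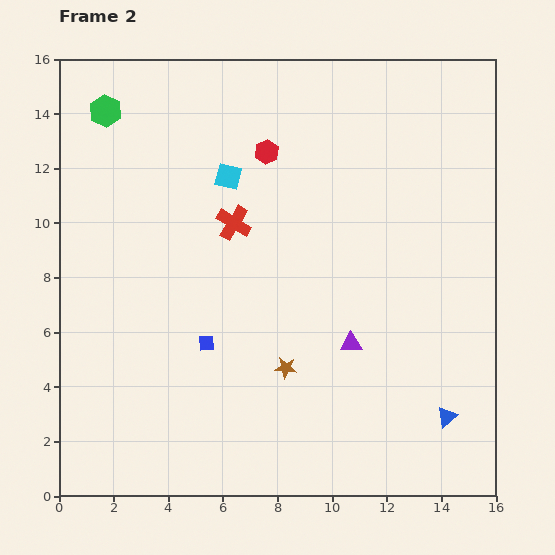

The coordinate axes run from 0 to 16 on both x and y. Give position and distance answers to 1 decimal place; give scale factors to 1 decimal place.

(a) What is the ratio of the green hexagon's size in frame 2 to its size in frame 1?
1.3×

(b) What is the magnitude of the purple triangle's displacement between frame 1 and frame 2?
4.6

The purple triangle moved from (6.4, 7.2) to (10.7, 5.6), a distance of √(4.3² + 1.6²) ≈ 4.6.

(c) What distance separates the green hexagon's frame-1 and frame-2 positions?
2.9

The green hexagon moved from (4.5, 14.9) to (1.7, 14.1), a distance of √(2.8² + 0.8²) ≈ 2.9.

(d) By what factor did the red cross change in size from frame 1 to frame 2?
1.6×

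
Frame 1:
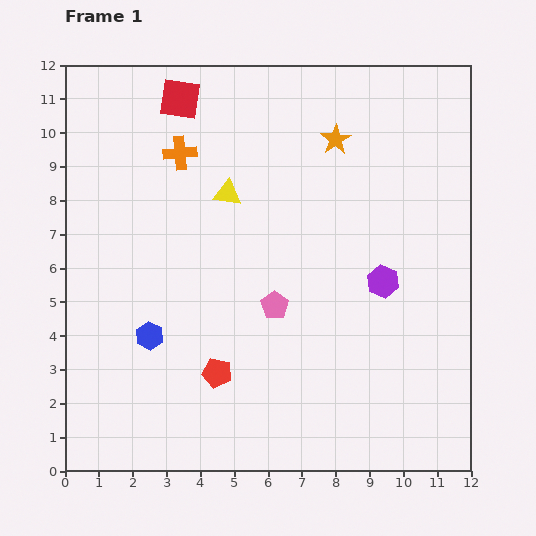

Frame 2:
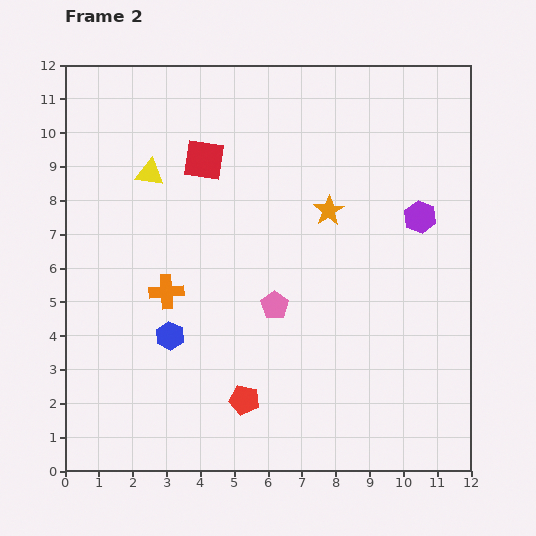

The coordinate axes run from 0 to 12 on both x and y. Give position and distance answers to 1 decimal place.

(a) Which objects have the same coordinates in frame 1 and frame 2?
the pink pentagon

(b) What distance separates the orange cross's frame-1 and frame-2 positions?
4.1

The orange cross moved from (3.4, 9.4) to (3.0, 5.3), a distance of √(0.4² + 4.1²) ≈ 4.1.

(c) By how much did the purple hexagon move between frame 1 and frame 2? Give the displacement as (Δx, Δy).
(1.1, 1.9)

The purple hexagon was at (9.4, 5.6) in frame 1 and (10.5, 7.5) in frame 2.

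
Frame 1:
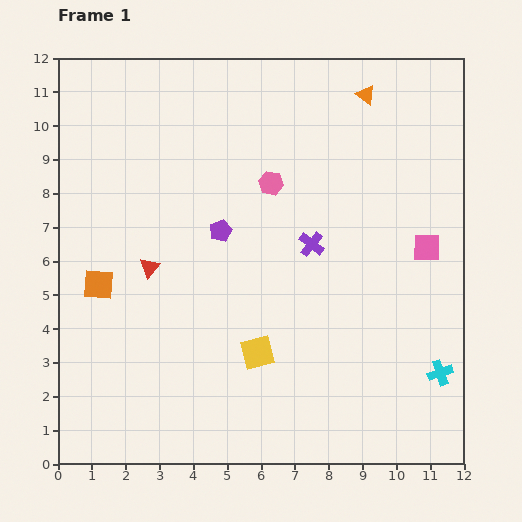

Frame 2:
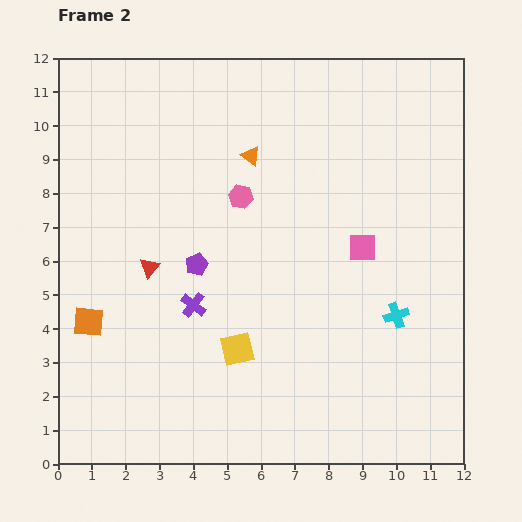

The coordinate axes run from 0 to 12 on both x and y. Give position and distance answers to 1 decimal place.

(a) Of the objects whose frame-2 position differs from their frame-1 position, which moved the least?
the yellow square

(moved 0.6)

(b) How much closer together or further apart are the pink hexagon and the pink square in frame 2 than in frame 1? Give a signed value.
-1.1

Distance in frame 1: 5.0. Distance in frame 2: 3.9.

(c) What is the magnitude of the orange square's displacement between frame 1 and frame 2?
1.1

The orange square moved from (1.2, 5.3) to (0.9, 4.2), a distance of √(0.3² + 1.1²) ≈ 1.1.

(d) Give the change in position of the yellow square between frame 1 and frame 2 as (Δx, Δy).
(-0.6, 0.1)

The yellow square was at (5.9, 3.3) in frame 1 and (5.3, 3.4) in frame 2.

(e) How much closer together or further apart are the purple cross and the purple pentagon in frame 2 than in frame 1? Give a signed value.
-1.5

Distance in frame 1: 2.7. Distance in frame 2: 1.2.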